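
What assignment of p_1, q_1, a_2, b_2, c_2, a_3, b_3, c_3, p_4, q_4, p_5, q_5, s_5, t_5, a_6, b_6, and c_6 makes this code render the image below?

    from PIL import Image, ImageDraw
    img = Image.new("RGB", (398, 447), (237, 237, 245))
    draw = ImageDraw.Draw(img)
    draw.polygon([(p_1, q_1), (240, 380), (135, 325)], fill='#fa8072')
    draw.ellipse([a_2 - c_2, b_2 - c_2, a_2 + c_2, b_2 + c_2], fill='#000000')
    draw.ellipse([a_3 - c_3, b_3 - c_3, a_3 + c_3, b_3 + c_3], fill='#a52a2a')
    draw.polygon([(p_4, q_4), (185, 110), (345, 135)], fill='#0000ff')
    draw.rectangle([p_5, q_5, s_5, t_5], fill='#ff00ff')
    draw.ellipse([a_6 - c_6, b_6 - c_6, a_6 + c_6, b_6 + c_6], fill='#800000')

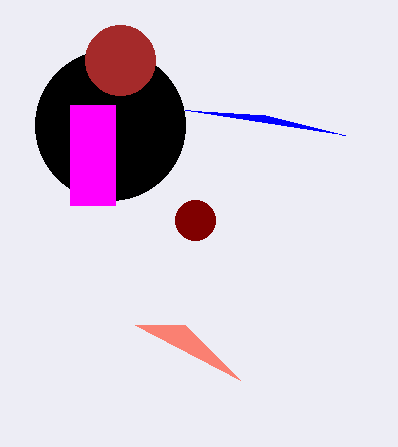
p_1 = 185, q_1 = 325, a_2 = 110, b_2 = 125, c_2 = 75, a_3 = 120, b_3 = 60, c_3 = 35, p_4 = 265, q_4 = 115, p_5 = 70, q_5 = 105, s_5 = 115, t_5 = 205, a_6 = 195, b_6 = 220, c_6 = 20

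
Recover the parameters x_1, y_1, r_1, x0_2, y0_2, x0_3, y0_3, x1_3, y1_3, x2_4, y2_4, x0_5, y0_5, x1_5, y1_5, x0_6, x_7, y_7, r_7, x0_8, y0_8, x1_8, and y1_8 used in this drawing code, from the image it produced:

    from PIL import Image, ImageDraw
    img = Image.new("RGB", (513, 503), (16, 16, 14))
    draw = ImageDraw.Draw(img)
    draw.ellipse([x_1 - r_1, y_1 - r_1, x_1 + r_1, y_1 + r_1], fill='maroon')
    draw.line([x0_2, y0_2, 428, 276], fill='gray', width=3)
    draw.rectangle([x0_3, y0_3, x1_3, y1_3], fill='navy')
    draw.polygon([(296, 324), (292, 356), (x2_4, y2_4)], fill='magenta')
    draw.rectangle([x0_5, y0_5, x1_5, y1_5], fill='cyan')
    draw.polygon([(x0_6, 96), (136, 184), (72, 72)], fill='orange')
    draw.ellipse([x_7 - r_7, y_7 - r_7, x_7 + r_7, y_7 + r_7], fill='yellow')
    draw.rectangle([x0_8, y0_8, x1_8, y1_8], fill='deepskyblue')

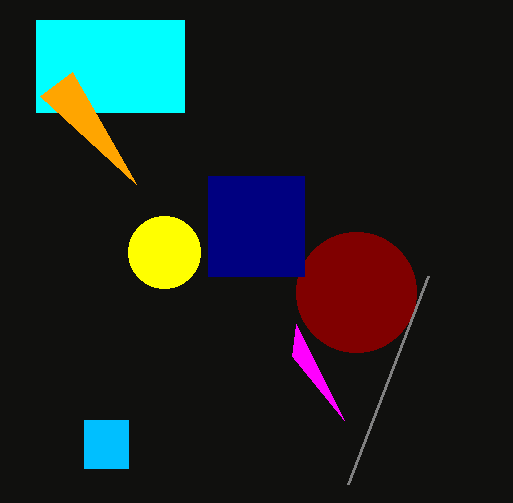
x_1 = 356, y_1 = 292, r_1 = 60, x0_2 = 348, y0_2 = 484, x0_3 = 208, y0_3 = 176, x1_3 = 304, y1_3 = 276, x2_4 = 344, y2_4 = 420, x0_5 = 36, y0_5 = 20, x1_5 = 184, y1_5 = 112, x0_6 = 40, x_7 = 164, y_7 = 252, r_7 = 36, x0_8 = 84, y0_8 = 420, x1_8 = 128, y1_8 = 468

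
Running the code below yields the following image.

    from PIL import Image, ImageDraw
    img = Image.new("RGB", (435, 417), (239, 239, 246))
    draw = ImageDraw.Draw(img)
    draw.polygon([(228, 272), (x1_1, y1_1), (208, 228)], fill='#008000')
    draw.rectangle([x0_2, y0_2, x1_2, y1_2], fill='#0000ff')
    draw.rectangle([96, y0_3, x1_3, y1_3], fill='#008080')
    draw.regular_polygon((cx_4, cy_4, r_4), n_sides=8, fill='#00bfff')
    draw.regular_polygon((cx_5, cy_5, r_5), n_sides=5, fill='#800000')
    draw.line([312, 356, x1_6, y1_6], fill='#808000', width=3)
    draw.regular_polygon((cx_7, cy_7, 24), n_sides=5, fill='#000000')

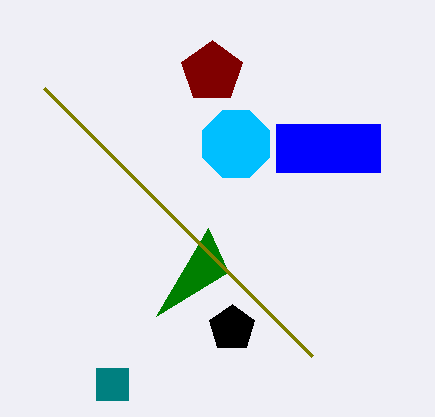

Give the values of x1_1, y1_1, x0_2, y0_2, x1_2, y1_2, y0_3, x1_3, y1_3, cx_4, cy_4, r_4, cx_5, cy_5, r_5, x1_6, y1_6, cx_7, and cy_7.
x1_1 = 156; y1_1 = 316; x0_2 = 276; y0_2 = 124; x1_2 = 380; y1_2 = 172; y0_3 = 368; x1_3 = 128; y1_3 = 400; cx_4 = 236; cy_4 = 144; r_4 = 36; cx_5 = 212; cy_5 = 72; r_5 = 32; x1_6 = 44; y1_6 = 88; cx_7 = 232; cy_7 = 328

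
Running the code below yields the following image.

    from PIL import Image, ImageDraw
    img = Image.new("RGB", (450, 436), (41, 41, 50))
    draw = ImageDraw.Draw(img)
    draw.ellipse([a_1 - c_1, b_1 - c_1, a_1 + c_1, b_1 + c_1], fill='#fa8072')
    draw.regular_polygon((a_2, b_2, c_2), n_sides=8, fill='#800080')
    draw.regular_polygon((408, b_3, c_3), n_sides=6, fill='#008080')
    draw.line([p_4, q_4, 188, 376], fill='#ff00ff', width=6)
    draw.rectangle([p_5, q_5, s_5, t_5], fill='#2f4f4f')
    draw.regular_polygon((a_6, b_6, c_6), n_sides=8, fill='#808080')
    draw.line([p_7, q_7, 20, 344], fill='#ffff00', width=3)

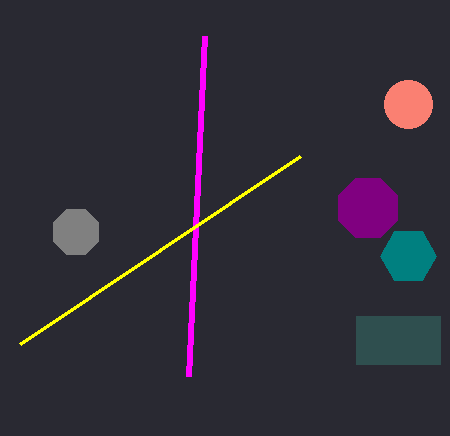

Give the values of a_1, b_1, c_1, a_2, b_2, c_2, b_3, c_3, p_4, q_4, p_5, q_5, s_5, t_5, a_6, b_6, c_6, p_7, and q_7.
a_1 = 408, b_1 = 104, c_1 = 24, a_2 = 368, b_2 = 208, c_2 = 32, b_3 = 256, c_3 = 28, p_4 = 204, q_4 = 36, p_5 = 356, q_5 = 316, s_5 = 440, t_5 = 364, a_6 = 76, b_6 = 232, c_6 = 24, p_7 = 300, q_7 = 156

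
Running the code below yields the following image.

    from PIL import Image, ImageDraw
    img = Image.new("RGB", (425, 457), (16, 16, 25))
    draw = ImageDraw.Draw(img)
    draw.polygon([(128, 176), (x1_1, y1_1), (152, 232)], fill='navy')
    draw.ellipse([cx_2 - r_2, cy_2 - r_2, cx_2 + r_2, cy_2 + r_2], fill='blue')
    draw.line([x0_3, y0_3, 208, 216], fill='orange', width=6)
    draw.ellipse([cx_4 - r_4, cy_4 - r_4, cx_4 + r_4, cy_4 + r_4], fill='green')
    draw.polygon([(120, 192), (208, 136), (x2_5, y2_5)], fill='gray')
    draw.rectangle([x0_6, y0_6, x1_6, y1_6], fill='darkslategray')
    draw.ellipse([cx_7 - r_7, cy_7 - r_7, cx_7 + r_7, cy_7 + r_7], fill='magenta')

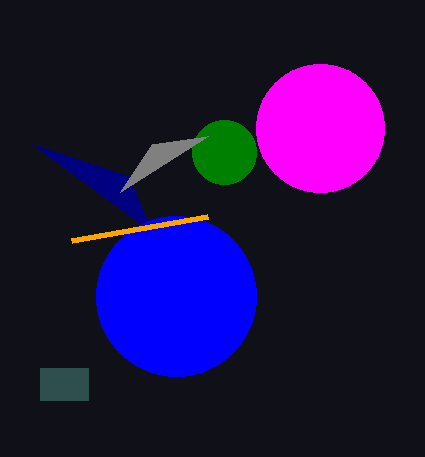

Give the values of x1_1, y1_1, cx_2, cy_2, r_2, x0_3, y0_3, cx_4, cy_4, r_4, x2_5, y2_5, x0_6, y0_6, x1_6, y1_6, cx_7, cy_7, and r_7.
x1_1 = 32, y1_1 = 144, cx_2 = 176, cy_2 = 296, r_2 = 80, x0_3 = 72, y0_3 = 240, cx_4 = 224, cy_4 = 152, r_4 = 32, x2_5 = 152, y2_5 = 144, x0_6 = 40, y0_6 = 368, x1_6 = 88, y1_6 = 400, cx_7 = 320, cy_7 = 128, r_7 = 64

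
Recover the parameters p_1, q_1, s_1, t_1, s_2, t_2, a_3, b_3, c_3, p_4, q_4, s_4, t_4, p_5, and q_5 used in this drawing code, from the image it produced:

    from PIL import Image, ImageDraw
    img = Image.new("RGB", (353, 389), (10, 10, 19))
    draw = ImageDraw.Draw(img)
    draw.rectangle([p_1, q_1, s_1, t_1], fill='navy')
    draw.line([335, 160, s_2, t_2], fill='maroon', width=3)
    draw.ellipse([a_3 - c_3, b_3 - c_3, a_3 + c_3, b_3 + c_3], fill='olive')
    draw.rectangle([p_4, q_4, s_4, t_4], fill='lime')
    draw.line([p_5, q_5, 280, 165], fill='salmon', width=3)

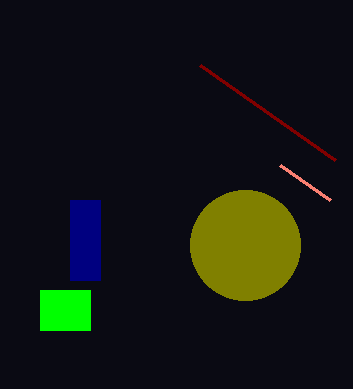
p_1 = 70, q_1 = 200, s_1 = 100, t_1 = 280, s_2 = 200, t_2 = 65, a_3 = 245, b_3 = 245, c_3 = 55, p_4 = 40, q_4 = 290, s_4 = 90, t_4 = 330, p_5 = 330, q_5 = 200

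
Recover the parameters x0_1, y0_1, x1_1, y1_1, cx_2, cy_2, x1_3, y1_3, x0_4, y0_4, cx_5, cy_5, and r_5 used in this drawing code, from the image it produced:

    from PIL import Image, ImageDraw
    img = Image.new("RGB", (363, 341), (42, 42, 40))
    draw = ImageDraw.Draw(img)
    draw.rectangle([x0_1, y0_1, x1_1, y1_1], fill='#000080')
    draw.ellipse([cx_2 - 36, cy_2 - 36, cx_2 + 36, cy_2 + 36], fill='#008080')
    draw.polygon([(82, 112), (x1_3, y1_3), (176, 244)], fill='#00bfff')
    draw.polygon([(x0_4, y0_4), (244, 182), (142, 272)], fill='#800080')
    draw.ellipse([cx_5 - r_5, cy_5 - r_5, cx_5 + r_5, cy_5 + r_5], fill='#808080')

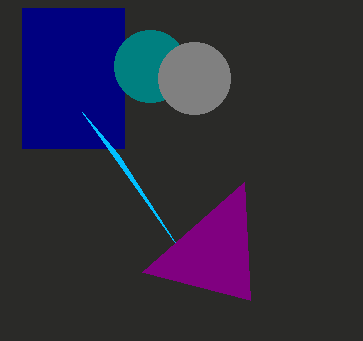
x0_1 = 22
y0_1 = 8
x1_1 = 124
y1_1 = 148
cx_2 = 150
cy_2 = 66
x1_3 = 118
y1_3 = 154
x0_4 = 250
y0_4 = 300
cx_5 = 194
cy_5 = 78
r_5 = 36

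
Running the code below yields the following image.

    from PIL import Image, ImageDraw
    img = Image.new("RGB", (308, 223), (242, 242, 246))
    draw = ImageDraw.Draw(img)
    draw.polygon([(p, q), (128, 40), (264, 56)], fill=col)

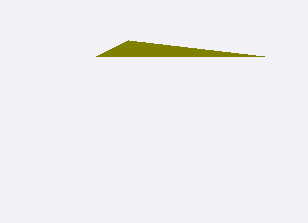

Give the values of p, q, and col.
p = 96, q = 56, col = 'olive'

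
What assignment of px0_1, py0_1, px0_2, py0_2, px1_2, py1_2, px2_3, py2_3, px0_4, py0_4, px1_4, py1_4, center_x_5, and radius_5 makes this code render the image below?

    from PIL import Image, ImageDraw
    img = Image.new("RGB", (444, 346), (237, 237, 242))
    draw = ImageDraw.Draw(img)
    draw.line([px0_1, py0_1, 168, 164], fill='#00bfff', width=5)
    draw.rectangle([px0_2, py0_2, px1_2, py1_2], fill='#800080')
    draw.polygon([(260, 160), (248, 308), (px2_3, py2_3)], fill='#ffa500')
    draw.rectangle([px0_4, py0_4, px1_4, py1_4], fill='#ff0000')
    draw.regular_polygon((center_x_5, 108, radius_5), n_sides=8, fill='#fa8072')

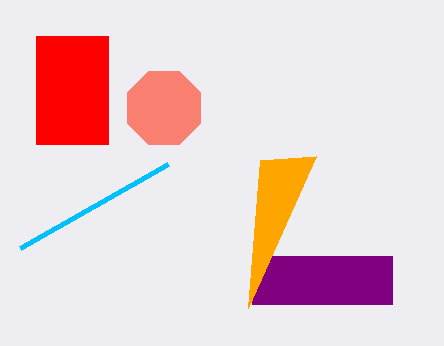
px0_1 = 20
py0_1 = 248
px0_2 = 252
py0_2 = 256
px1_2 = 392
py1_2 = 304
px2_3 = 316
py2_3 = 156
px0_4 = 36
py0_4 = 36
px1_4 = 108
py1_4 = 144
center_x_5 = 164
radius_5 = 40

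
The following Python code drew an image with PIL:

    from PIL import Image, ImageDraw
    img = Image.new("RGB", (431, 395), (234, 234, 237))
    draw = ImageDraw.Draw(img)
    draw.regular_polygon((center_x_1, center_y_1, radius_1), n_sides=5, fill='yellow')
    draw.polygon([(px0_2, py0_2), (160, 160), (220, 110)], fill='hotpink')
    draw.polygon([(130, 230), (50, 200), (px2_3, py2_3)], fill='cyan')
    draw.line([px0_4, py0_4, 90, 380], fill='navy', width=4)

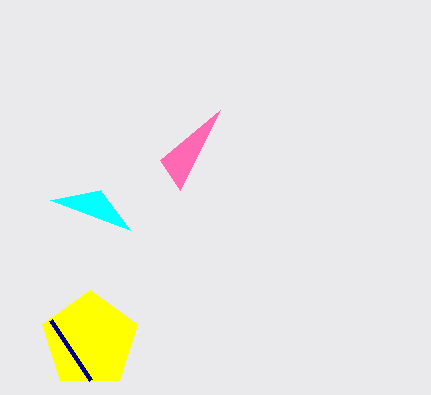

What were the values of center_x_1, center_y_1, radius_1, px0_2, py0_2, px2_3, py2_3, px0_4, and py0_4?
center_x_1 = 90
center_y_1 = 340
radius_1 = 50
px0_2 = 180
py0_2 = 190
px2_3 = 100
py2_3 = 190
px0_4 = 50
py0_4 = 320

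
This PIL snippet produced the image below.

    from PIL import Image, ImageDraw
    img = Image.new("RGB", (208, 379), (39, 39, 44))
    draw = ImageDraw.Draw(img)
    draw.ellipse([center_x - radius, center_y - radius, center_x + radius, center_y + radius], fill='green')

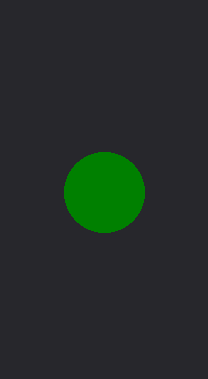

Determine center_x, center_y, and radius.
center_x = 104
center_y = 192
radius = 40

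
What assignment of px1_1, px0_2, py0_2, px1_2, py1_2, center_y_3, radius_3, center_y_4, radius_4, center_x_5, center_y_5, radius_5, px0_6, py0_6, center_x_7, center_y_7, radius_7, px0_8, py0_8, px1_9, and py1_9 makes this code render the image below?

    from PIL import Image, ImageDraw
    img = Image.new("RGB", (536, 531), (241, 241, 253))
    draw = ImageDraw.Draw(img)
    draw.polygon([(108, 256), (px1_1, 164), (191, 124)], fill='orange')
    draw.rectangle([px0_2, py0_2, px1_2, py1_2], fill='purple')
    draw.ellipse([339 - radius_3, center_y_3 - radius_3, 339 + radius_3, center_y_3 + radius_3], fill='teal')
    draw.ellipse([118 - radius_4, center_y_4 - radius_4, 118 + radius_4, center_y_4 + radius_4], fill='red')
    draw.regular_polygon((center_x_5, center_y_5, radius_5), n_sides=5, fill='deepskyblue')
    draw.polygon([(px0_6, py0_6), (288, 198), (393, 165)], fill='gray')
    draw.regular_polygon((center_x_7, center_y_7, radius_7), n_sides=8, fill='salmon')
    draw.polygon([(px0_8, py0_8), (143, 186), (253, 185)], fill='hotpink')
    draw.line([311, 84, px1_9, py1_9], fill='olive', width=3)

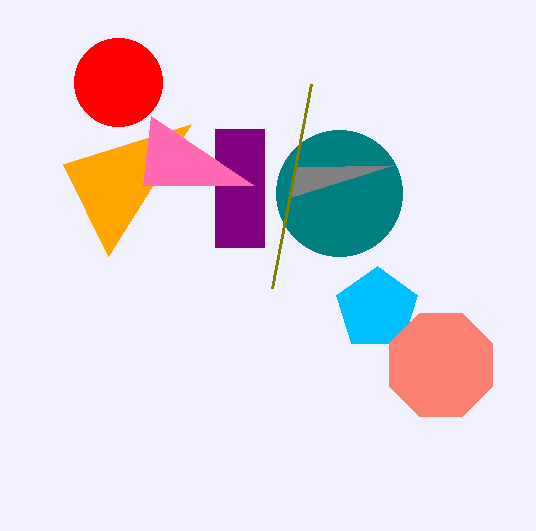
px1_1 = 63, px0_2 = 215, py0_2 = 129, px1_2 = 264, py1_2 = 247, center_y_3 = 193, radius_3 = 63, center_y_4 = 82, radius_4 = 44, center_x_5 = 377, center_y_5 = 309, radius_5 = 43, px0_6 = 296, py0_6 = 167, center_x_7 = 441, center_y_7 = 365, radius_7 = 56, px0_8 = 151, py0_8 = 116, px1_9 = 272, py1_9 = 288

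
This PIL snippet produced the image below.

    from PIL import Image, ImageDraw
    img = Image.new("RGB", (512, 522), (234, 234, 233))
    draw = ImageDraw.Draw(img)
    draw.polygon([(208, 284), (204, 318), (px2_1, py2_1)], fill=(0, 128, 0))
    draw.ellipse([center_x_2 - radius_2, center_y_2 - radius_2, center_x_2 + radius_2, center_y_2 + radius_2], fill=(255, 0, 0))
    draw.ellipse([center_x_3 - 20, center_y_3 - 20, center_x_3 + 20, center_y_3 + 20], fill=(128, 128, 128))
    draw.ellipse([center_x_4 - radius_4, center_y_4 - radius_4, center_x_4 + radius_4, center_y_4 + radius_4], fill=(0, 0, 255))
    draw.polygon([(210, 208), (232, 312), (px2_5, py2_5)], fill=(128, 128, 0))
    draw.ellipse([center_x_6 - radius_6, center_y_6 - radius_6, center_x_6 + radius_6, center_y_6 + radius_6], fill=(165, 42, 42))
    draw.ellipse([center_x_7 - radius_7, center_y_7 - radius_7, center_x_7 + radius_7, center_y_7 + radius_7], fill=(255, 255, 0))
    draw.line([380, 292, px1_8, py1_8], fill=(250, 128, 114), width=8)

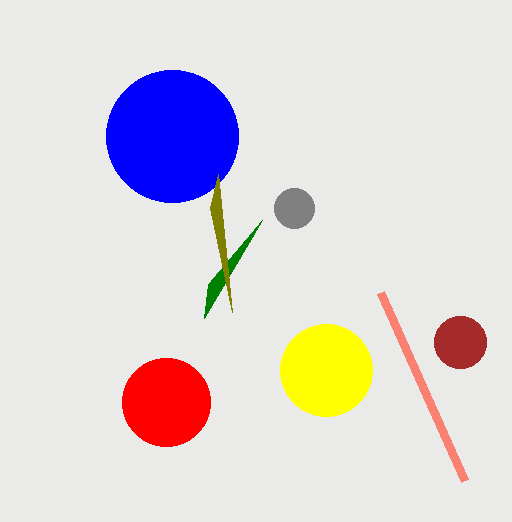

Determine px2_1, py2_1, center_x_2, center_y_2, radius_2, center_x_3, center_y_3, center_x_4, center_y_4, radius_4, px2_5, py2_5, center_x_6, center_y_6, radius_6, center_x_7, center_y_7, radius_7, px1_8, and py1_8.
px2_1 = 262
py2_1 = 220
center_x_2 = 166
center_y_2 = 402
radius_2 = 44
center_x_3 = 294
center_y_3 = 208
center_x_4 = 172
center_y_4 = 136
radius_4 = 66
px2_5 = 218
py2_5 = 174
center_x_6 = 460
center_y_6 = 342
radius_6 = 26
center_x_7 = 326
center_y_7 = 370
radius_7 = 46
px1_8 = 464
py1_8 = 480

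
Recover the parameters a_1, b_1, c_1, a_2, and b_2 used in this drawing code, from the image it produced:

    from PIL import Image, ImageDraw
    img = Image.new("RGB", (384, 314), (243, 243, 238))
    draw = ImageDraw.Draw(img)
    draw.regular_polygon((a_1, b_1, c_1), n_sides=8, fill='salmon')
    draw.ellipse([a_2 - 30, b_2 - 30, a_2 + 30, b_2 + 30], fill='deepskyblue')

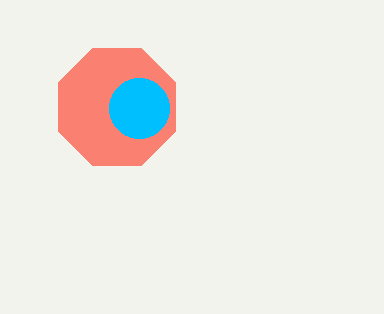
a_1 = 117, b_1 = 107, c_1 = 63, a_2 = 139, b_2 = 108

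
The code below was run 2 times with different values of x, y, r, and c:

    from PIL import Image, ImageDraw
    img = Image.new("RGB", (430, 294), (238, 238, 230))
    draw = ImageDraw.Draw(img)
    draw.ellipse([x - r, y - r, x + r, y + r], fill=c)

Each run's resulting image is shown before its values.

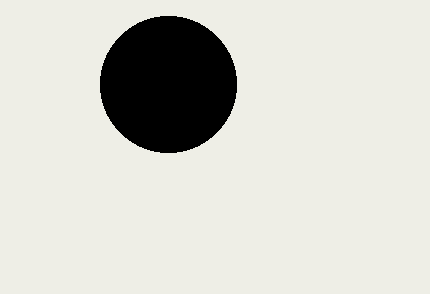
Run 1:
x = 168
y = 84
r = 68
c = 'black'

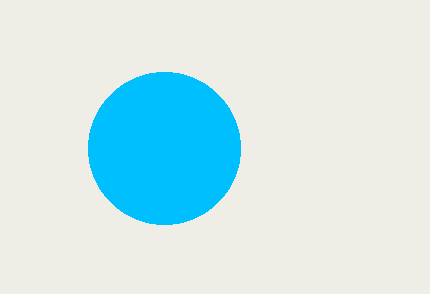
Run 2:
x = 164, y = 148, r = 76, c = 'deepskyblue'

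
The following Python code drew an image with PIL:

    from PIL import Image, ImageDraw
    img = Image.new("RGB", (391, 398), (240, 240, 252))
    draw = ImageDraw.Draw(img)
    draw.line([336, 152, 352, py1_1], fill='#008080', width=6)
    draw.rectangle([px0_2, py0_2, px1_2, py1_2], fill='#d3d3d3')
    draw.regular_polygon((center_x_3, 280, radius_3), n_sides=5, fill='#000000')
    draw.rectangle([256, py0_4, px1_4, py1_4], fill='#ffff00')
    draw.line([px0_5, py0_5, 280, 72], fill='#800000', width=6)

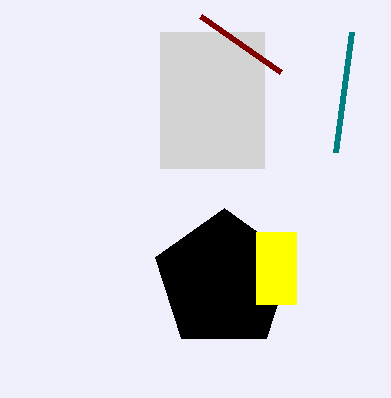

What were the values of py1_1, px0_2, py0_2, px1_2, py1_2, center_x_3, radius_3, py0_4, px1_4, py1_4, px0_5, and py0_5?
py1_1 = 32, px0_2 = 160, py0_2 = 32, px1_2 = 264, py1_2 = 168, center_x_3 = 224, radius_3 = 72, py0_4 = 232, px1_4 = 296, py1_4 = 304, px0_5 = 200, py0_5 = 16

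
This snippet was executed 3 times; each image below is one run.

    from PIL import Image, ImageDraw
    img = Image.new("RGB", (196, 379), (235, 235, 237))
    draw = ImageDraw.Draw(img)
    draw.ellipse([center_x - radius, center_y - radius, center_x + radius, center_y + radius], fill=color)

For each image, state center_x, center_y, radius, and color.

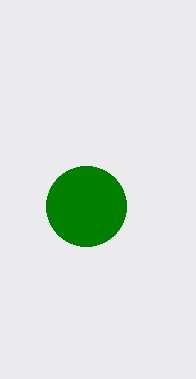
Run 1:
center_x = 86; center_y = 206; radius = 40; color = 'green'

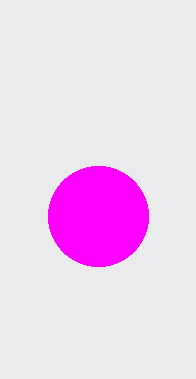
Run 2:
center_x = 98; center_y = 216; radius = 50; color = 'magenta'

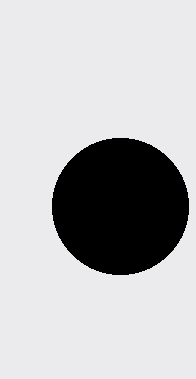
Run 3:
center_x = 120, center_y = 206, radius = 68, color = 'black'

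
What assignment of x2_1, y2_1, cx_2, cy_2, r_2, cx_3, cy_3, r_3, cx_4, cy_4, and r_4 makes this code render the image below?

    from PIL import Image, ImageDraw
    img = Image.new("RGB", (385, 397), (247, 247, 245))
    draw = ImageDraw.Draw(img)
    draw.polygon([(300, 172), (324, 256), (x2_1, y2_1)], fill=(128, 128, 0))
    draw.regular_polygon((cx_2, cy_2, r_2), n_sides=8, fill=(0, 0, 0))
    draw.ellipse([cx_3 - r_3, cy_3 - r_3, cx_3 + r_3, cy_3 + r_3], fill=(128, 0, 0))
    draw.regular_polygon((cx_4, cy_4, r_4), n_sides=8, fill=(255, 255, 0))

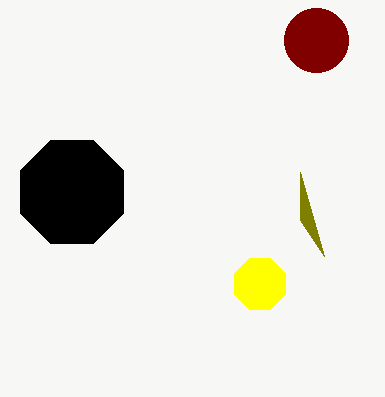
x2_1 = 300; y2_1 = 220; cx_2 = 72; cy_2 = 192; r_2 = 56; cx_3 = 316; cy_3 = 40; r_3 = 32; cx_4 = 260; cy_4 = 284; r_4 = 28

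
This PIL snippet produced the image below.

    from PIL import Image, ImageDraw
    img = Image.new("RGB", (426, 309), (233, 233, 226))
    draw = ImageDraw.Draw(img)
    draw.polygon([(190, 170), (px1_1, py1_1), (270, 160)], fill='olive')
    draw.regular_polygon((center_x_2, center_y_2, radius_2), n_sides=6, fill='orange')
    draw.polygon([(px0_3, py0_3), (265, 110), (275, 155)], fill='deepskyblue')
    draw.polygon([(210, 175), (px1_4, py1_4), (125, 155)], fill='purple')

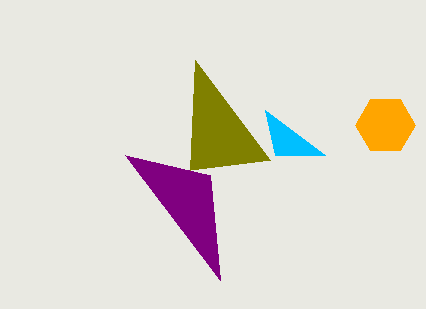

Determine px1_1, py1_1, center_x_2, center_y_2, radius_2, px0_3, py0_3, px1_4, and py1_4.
px1_1 = 195; py1_1 = 60; center_x_2 = 385; center_y_2 = 125; radius_2 = 30; px0_3 = 325; py0_3 = 155; px1_4 = 220; py1_4 = 280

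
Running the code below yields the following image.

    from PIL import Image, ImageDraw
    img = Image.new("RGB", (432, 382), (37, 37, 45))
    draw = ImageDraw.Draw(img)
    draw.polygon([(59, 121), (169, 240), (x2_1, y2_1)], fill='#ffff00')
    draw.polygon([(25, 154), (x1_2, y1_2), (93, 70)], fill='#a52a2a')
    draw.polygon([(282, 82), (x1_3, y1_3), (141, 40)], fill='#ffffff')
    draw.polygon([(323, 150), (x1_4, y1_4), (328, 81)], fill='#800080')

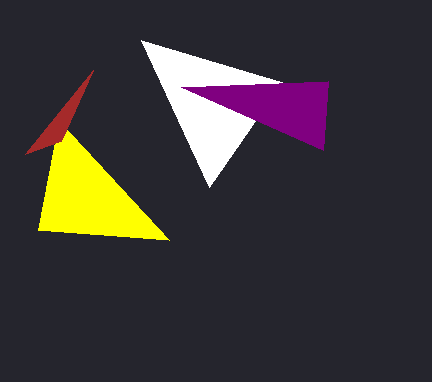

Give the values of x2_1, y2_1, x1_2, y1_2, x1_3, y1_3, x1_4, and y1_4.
x2_1 = 38, y2_1 = 230, x1_2 = 61, y1_2 = 141, x1_3 = 209, y1_3 = 187, x1_4 = 181, y1_4 = 87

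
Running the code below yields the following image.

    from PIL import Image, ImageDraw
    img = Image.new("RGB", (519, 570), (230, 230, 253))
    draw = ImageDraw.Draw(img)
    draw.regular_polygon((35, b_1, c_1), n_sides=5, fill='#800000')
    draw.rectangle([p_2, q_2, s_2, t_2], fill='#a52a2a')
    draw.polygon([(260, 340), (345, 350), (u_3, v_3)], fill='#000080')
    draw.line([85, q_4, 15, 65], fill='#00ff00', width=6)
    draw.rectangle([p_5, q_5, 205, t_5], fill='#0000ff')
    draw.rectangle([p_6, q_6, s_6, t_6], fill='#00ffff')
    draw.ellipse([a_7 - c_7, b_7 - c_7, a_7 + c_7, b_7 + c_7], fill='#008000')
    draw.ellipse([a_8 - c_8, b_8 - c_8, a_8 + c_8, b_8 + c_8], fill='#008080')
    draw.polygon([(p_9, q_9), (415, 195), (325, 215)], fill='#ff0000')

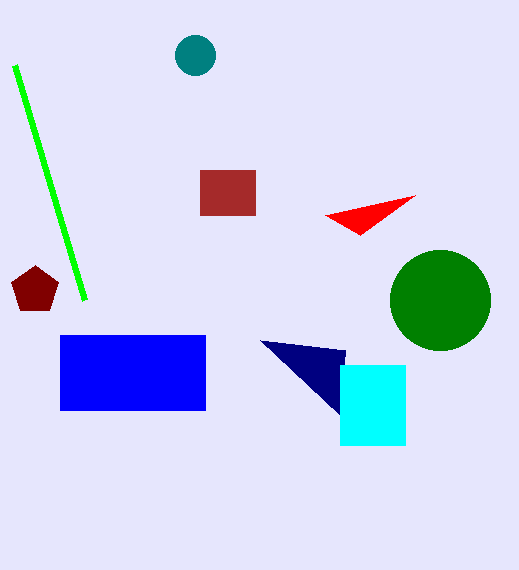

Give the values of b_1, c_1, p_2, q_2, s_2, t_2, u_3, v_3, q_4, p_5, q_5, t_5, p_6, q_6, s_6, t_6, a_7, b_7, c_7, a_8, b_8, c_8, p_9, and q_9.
b_1 = 290; c_1 = 25; p_2 = 200; q_2 = 170; s_2 = 255; t_2 = 215; u_3 = 340; v_3 = 415; q_4 = 300; p_5 = 60; q_5 = 335; t_5 = 410; p_6 = 340; q_6 = 365; s_6 = 405; t_6 = 445; a_7 = 440; b_7 = 300; c_7 = 50; a_8 = 195; b_8 = 55; c_8 = 20; p_9 = 360; q_9 = 235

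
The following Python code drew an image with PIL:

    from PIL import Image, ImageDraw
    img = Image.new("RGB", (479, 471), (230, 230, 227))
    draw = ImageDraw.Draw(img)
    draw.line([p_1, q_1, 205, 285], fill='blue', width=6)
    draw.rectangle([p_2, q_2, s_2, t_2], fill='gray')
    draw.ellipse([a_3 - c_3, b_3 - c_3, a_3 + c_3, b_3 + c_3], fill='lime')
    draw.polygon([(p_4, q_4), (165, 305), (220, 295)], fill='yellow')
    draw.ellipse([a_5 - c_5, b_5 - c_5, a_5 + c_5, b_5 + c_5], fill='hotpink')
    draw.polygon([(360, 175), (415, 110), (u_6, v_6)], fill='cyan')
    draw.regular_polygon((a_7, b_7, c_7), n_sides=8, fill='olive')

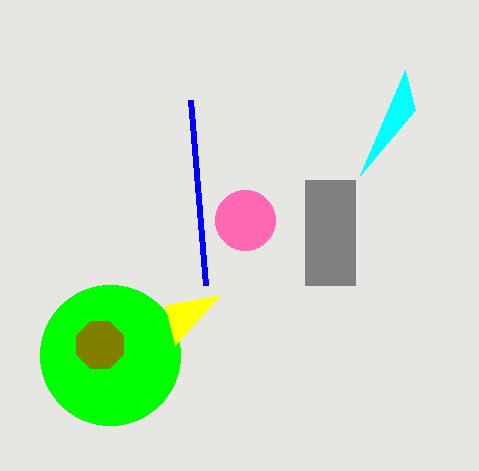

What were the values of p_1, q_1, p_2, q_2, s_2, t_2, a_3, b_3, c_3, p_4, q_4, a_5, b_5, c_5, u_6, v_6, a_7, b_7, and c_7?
p_1 = 190
q_1 = 100
p_2 = 305
q_2 = 180
s_2 = 355
t_2 = 285
a_3 = 110
b_3 = 355
c_3 = 70
p_4 = 175
q_4 = 345
a_5 = 245
b_5 = 220
c_5 = 30
u_6 = 405
v_6 = 70
a_7 = 100
b_7 = 345
c_7 = 25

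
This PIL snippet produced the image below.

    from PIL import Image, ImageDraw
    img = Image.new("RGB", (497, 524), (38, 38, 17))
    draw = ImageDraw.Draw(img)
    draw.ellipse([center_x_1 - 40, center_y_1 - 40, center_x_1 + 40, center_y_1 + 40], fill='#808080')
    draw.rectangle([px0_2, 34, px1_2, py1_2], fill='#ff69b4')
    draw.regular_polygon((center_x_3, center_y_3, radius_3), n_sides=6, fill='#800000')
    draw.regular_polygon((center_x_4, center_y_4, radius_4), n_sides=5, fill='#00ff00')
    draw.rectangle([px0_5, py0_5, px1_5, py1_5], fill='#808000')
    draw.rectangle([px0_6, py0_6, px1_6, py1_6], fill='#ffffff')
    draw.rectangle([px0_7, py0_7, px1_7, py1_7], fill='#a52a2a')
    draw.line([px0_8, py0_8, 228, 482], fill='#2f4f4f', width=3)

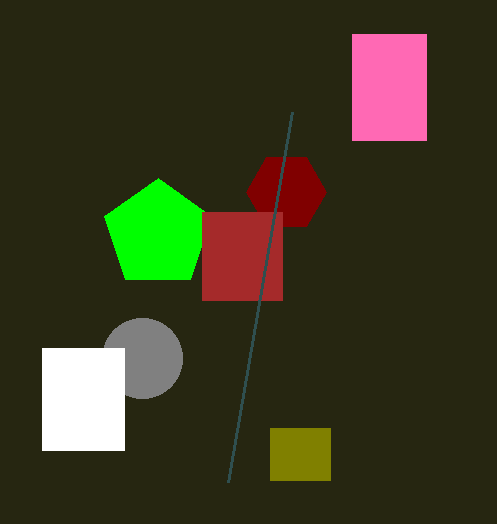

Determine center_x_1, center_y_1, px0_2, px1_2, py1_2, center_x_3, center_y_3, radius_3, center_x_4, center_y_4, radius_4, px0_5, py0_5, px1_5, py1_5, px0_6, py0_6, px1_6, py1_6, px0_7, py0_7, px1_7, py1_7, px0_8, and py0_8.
center_x_1 = 142, center_y_1 = 358, px0_2 = 352, px1_2 = 426, py1_2 = 140, center_x_3 = 286, center_y_3 = 192, radius_3 = 40, center_x_4 = 158, center_y_4 = 234, radius_4 = 56, px0_5 = 270, py0_5 = 428, px1_5 = 330, py1_5 = 480, px0_6 = 42, py0_6 = 348, px1_6 = 124, py1_6 = 450, px0_7 = 202, py0_7 = 212, px1_7 = 282, py1_7 = 300, px0_8 = 292, py0_8 = 112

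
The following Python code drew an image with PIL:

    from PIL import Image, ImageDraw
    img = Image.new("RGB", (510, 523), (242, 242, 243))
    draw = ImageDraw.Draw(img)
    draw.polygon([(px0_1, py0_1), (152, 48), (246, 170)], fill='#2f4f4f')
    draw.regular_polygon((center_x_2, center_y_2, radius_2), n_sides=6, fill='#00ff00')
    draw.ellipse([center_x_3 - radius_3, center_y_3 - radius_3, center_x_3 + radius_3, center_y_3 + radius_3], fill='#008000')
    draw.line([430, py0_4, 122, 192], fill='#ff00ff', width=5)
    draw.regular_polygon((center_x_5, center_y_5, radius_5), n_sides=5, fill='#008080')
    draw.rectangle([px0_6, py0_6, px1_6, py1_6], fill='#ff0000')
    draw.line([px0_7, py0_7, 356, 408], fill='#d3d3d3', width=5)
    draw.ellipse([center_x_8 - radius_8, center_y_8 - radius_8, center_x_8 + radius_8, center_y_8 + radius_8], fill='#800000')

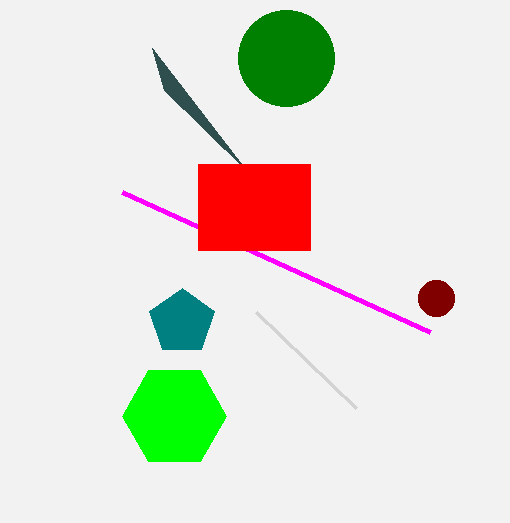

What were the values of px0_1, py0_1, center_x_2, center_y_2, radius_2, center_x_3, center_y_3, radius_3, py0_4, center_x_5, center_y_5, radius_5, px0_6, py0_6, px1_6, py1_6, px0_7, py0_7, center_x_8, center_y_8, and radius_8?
px0_1 = 164
py0_1 = 90
center_x_2 = 174
center_y_2 = 416
radius_2 = 52
center_x_3 = 286
center_y_3 = 58
radius_3 = 48
py0_4 = 332
center_x_5 = 182
center_y_5 = 322
radius_5 = 34
px0_6 = 198
py0_6 = 164
px1_6 = 310
py1_6 = 250
px0_7 = 256
py0_7 = 312
center_x_8 = 436
center_y_8 = 298
radius_8 = 18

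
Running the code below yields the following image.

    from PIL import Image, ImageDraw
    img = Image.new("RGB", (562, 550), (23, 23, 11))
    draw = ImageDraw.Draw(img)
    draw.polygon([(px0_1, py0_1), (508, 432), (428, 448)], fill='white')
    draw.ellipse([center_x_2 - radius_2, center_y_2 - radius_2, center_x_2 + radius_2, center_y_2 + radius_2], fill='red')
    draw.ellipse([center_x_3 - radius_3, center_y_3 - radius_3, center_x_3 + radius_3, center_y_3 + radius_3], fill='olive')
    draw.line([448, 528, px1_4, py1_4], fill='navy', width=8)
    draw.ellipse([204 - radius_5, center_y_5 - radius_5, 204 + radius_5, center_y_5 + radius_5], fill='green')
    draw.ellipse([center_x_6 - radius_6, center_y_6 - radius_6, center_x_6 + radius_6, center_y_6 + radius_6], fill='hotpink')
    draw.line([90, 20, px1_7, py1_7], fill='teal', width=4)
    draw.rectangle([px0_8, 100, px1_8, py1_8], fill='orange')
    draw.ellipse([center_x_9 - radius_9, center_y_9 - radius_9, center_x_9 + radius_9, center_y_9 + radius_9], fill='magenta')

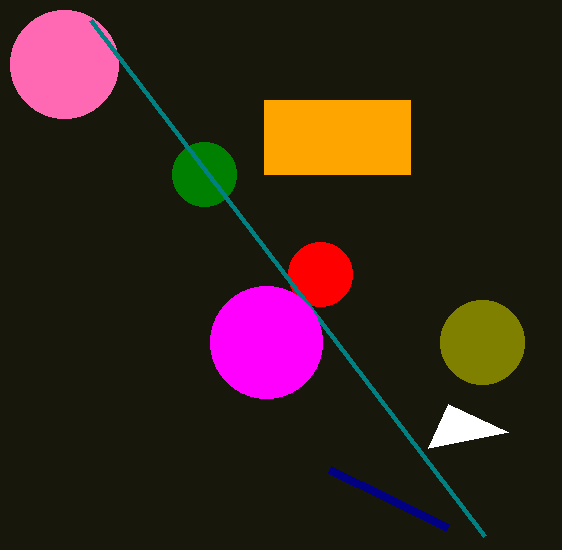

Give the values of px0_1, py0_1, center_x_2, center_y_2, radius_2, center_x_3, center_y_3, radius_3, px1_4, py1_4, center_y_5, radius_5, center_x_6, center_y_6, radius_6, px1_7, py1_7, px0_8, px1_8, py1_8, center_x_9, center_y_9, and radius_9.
px0_1 = 448; py0_1 = 404; center_x_2 = 320; center_y_2 = 274; radius_2 = 32; center_x_3 = 482; center_y_3 = 342; radius_3 = 42; px1_4 = 330; py1_4 = 470; center_y_5 = 174; radius_5 = 32; center_x_6 = 64; center_y_6 = 64; radius_6 = 54; px1_7 = 484; py1_7 = 536; px0_8 = 264; px1_8 = 410; py1_8 = 174; center_x_9 = 266; center_y_9 = 342; radius_9 = 56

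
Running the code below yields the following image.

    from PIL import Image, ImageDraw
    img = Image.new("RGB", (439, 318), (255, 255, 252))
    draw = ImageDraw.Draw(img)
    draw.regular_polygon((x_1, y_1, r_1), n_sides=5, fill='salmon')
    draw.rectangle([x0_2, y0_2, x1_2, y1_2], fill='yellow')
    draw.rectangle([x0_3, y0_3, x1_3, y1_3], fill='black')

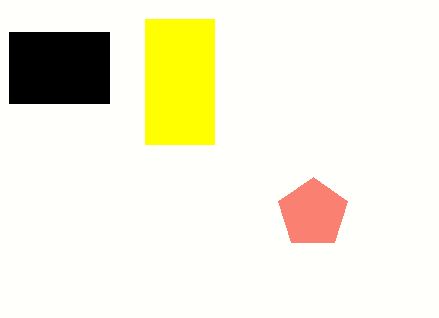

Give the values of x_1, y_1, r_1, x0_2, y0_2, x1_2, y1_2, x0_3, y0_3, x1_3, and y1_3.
x_1 = 313; y_1 = 213; r_1 = 36; x0_2 = 145; y0_2 = 19; x1_2 = 214; y1_2 = 144; x0_3 = 9; y0_3 = 32; x1_3 = 109; y1_3 = 103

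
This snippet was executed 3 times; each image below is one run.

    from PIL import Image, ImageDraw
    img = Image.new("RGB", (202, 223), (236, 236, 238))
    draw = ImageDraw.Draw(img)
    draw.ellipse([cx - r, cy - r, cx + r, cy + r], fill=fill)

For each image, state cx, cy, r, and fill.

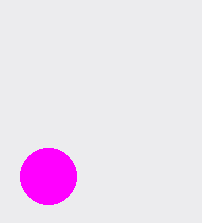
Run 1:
cx = 48
cy = 176
r = 28
fill = 'magenta'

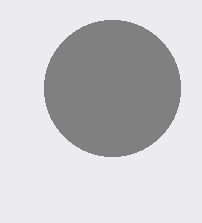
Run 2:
cx = 112
cy = 88
r = 68
fill = 'gray'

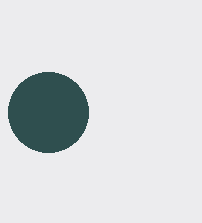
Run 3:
cx = 48
cy = 112
r = 40
fill = 'darkslategray'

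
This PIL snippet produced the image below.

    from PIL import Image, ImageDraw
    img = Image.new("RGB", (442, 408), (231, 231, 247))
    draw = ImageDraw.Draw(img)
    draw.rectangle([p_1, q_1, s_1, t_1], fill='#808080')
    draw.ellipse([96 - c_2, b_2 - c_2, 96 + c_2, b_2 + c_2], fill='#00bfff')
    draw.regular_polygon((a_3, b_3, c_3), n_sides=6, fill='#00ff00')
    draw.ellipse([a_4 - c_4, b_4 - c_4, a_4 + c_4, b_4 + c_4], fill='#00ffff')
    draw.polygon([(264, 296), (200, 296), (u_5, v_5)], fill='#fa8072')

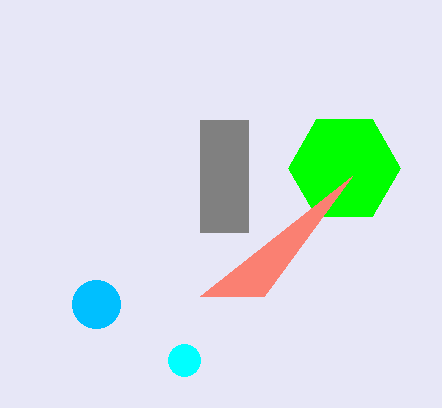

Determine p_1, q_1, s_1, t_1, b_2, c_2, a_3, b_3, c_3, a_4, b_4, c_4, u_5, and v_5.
p_1 = 200, q_1 = 120, s_1 = 248, t_1 = 232, b_2 = 304, c_2 = 24, a_3 = 344, b_3 = 168, c_3 = 56, a_4 = 184, b_4 = 360, c_4 = 16, u_5 = 352, v_5 = 176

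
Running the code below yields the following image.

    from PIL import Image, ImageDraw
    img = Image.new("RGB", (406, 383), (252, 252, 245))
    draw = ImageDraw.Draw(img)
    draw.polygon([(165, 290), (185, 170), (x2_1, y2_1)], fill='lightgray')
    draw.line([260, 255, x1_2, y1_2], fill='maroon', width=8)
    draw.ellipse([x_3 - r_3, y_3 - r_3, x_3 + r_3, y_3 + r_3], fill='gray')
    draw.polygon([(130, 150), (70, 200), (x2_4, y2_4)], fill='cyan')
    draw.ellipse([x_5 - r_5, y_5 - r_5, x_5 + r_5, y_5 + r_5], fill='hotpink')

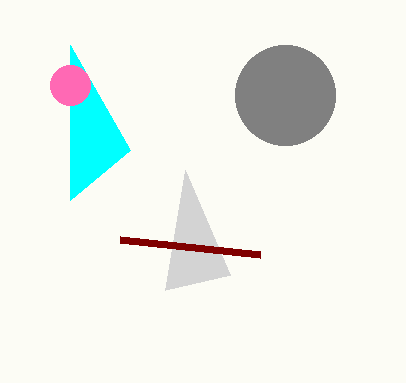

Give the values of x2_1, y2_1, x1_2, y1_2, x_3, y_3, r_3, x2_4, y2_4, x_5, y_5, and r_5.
x2_1 = 230; y2_1 = 275; x1_2 = 120; y1_2 = 240; x_3 = 285; y_3 = 95; r_3 = 50; x2_4 = 70; y2_4 = 45; x_5 = 70; y_5 = 85; r_5 = 20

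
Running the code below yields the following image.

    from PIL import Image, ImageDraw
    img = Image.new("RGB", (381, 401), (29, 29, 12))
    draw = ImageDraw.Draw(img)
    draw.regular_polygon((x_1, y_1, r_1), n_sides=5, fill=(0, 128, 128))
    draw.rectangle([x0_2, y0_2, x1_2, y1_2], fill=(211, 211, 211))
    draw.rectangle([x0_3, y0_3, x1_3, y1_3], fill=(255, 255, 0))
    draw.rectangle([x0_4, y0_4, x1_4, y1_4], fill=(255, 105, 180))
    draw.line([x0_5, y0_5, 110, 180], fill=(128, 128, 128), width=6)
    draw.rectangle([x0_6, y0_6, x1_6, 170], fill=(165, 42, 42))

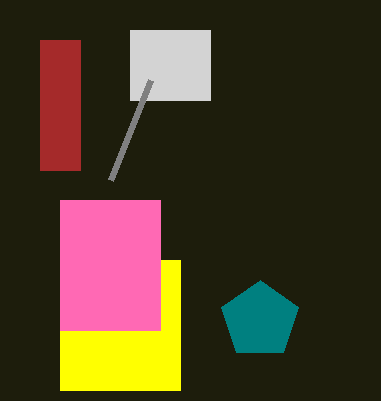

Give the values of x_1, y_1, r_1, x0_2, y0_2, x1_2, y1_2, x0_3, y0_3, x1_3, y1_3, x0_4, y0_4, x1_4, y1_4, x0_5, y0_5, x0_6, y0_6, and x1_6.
x_1 = 260
y_1 = 320
r_1 = 40
x0_2 = 130
y0_2 = 30
x1_2 = 210
y1_2 = 100
x0_3 = 60
y0_3 = 260
x1_3 = 180
y1_3 = 390
x0_4 = 60
y0_4 = 200
x1_4 = 160
y1_4 = 330
x0_5 = 150
y0_5 = 80
x0_6 = 40
y0_6 = 40
x1_6 = 80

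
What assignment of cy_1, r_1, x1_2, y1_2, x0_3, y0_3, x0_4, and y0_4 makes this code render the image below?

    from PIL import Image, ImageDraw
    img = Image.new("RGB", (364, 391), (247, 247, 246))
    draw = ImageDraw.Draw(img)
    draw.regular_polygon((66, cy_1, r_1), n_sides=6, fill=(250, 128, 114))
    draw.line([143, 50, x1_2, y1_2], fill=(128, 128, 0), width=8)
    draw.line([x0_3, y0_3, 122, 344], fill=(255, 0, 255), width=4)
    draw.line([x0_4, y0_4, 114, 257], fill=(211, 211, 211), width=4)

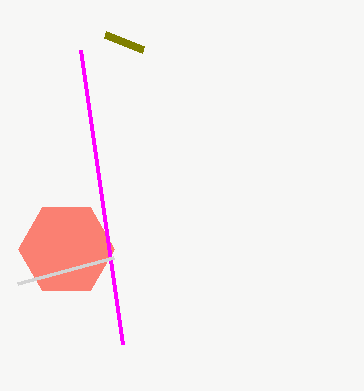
cy_1 = 249
r_1 = 48
x1_2 = 105
y1_2 = 35
x0_3 = 80
y0_3 = 50
x0_4 = 18
y0_4 = 283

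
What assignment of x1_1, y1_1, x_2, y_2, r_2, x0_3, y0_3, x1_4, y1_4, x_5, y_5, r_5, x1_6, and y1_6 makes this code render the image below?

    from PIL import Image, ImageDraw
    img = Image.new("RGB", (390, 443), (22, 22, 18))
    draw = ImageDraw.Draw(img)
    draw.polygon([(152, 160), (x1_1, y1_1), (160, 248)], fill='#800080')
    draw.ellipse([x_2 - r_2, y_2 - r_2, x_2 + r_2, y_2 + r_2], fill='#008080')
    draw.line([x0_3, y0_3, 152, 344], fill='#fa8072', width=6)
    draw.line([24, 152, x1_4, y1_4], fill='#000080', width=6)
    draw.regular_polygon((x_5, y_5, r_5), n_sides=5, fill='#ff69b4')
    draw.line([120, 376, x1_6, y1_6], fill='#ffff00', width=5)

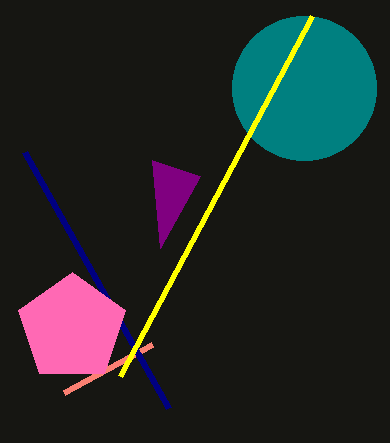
x1_1 = 200, y1_1 = 176, x_2 = 304, y_2 = 88, r_2 = 72, x0_3 = 64, y0_3 = 392, x1_4 = 168, y1_4 = 408, x_5 = 72, y_5 = 328, r_5 = 56, x1_6 = 312, y1_6 = 16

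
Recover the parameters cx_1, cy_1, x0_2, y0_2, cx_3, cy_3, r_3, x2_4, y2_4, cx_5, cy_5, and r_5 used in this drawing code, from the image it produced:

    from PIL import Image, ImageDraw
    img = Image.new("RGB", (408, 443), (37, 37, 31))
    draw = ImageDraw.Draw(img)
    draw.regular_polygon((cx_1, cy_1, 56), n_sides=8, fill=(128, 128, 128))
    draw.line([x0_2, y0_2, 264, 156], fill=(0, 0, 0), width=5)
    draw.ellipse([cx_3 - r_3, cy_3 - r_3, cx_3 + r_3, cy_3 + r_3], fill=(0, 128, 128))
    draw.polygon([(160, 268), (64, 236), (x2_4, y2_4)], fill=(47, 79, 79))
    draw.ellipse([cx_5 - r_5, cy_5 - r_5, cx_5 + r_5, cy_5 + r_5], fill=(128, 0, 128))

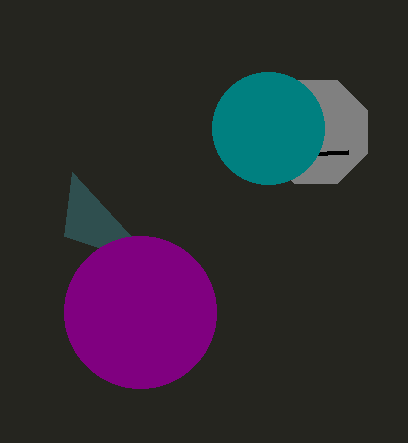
cx_1 = 316; cy_1 = 132; x0_2 = 348; y0_2 = 152; cx_3 = 268; cy_3 = 128; r_3 = 56; x2_4 = 72; y2_4 = 172; cx_5 = 140; cy_5 = 312; r_5 = 76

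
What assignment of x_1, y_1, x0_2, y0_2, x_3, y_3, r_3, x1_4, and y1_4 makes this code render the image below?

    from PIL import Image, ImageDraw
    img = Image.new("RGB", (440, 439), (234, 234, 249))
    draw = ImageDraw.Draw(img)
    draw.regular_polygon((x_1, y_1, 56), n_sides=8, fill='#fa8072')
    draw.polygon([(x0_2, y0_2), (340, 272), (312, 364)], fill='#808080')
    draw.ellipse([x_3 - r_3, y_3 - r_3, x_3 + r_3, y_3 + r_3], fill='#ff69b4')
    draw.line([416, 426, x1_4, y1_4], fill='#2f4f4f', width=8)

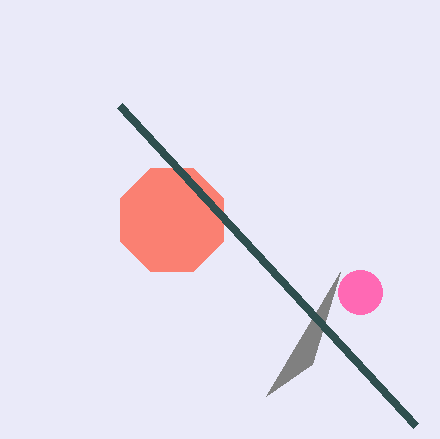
x_1 = 172, y_1 = 220, x0_2 = 266, y0_2 = 396, x_3 = 360, y_3 = 292, r_3 = 22, x1_4 = 120, y1_4 = 106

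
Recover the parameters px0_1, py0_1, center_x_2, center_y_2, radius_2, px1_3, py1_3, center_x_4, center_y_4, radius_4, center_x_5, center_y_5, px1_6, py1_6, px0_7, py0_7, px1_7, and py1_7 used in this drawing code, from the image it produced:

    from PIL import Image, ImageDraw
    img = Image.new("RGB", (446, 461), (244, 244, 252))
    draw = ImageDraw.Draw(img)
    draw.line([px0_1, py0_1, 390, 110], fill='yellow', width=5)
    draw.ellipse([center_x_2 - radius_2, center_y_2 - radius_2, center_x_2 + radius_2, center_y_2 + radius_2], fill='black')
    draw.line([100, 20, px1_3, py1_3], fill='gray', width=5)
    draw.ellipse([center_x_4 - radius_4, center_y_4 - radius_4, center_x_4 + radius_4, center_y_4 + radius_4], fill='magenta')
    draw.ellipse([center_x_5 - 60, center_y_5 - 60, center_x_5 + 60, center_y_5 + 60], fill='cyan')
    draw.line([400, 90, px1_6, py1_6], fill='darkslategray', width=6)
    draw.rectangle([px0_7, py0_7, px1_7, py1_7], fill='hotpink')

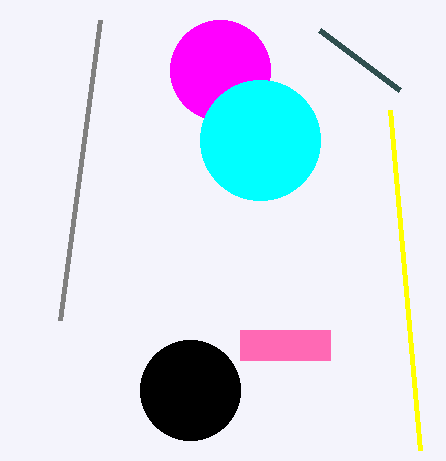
px0_1 = 420
py0_1 = 450
center_x_2 = 190
center_y_2 = 390
radius_2 = 50
px1_3 = 60
py1_3 = 320
center_x_4 = 220
center_y_4 = 70
radius_4 = 50
center_x_5 = 260
center_y_5 = 140
px1_6 = 320
py1_6 = 30
px0_7 = 240
py0_7 = 330
px1_7 = 330
py1_7 = 360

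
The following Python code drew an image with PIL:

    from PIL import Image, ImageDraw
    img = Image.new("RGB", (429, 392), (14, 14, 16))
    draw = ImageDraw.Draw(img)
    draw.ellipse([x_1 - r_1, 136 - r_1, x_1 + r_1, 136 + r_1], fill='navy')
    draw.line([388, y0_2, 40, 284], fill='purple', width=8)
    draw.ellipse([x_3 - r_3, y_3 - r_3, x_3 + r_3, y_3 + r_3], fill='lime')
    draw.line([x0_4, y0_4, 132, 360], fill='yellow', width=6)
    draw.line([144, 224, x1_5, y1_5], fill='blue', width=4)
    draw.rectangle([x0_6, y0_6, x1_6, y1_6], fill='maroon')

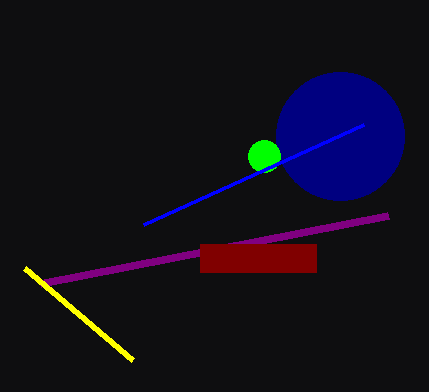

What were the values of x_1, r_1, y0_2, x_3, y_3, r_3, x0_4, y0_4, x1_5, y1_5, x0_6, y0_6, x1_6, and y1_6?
x_1 = 340, r_1 = 64, y0_2 = 216, x_3 = 264, y_3 = 156, r_3 = 16, x0_4 = 24, y0_4 = 268, x1_5 = 364, y1_5 = 124, x0_6 = 200, y0_6 = 244, x1_6 = 316, y1_6 = 272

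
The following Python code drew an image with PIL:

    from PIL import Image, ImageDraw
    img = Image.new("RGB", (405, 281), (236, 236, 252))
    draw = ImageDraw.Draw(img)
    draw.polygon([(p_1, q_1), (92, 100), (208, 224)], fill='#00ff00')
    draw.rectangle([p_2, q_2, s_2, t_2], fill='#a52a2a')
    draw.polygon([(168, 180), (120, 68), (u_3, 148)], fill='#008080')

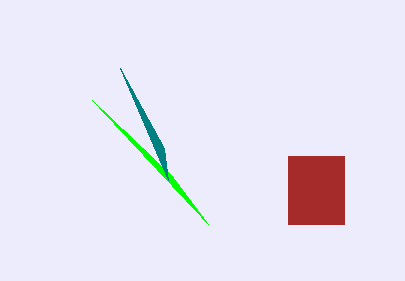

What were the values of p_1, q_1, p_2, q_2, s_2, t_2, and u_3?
p_1 = 172, q_1 = 176, p_2 = 288, q_2 = 156, s_2 = 344, t_2 = 224, u_3 = 164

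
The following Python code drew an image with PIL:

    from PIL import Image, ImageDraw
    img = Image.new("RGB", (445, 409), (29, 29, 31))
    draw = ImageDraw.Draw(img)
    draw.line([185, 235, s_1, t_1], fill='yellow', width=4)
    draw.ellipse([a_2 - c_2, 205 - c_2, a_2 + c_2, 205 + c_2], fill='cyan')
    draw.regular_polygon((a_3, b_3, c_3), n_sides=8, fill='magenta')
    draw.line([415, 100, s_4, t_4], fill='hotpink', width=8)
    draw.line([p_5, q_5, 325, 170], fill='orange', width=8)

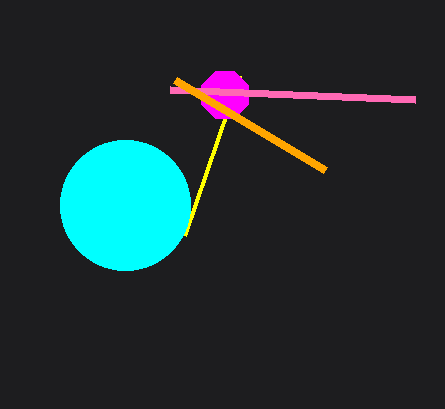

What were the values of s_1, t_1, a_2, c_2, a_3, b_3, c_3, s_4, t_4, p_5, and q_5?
s_1 = 240, t_1 = 75, a_2 = 125, c_2 = 65, a_3 = 225, b_3 = 95, c_3 = 25, s_4 = 170, t_4 = 90, p_5 = 175, q_5 = 80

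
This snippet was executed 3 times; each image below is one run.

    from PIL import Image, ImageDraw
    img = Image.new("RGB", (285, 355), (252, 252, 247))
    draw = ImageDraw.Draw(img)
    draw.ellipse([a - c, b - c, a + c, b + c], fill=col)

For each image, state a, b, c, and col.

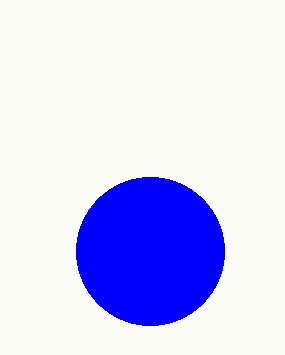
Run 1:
a = 150
b = 251
c = 74
col = 'blue'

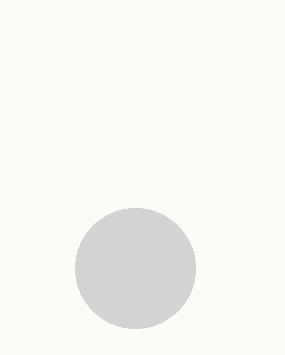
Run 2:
a = 135
b = 268
c = 60
col = 'lightgray'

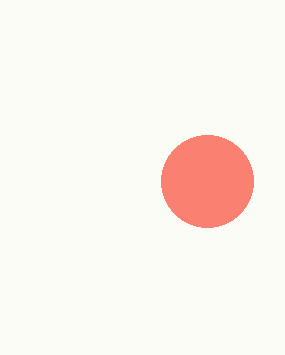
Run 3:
a = 207, b = 181, c = 46, col = 'salmon'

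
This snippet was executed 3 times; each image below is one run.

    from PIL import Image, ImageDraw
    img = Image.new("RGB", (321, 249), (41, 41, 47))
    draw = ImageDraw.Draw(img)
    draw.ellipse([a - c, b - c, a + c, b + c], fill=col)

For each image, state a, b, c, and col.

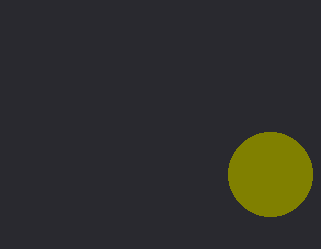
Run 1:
a = 270; b = 174; c = 42; col = 'olive'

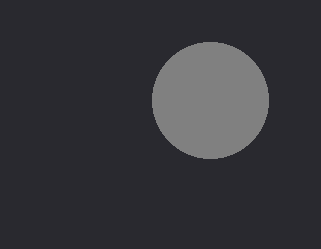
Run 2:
a = 210; b = 100; c = 58; col = 'gray'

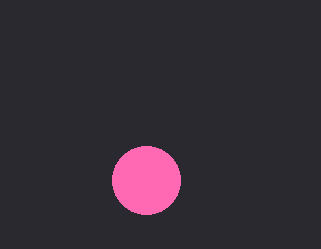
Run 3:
a = 146
b = 180
c = 34
col = 'hotpink'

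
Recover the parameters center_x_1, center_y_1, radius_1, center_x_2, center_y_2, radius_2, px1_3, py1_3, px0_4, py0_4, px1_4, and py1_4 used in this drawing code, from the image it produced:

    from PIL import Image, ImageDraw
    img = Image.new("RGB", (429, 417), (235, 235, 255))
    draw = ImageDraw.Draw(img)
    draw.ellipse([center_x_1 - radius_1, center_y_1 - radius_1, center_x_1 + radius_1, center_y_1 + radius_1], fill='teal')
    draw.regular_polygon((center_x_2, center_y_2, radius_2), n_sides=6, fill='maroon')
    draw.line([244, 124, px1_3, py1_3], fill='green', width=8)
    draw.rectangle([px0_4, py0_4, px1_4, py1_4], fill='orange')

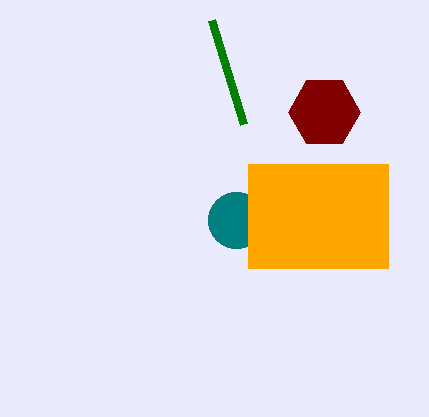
center_x_1 = 236; center_y_1 = 220; radius_1 = 28; center_x_2 = 324; center_y_2 = 112; radius_2 = 36; px1_3 = 212; py1_3 = 20; px0_4 = 248; py0_4 = 164; px1_4 = 388; py1_4 = 268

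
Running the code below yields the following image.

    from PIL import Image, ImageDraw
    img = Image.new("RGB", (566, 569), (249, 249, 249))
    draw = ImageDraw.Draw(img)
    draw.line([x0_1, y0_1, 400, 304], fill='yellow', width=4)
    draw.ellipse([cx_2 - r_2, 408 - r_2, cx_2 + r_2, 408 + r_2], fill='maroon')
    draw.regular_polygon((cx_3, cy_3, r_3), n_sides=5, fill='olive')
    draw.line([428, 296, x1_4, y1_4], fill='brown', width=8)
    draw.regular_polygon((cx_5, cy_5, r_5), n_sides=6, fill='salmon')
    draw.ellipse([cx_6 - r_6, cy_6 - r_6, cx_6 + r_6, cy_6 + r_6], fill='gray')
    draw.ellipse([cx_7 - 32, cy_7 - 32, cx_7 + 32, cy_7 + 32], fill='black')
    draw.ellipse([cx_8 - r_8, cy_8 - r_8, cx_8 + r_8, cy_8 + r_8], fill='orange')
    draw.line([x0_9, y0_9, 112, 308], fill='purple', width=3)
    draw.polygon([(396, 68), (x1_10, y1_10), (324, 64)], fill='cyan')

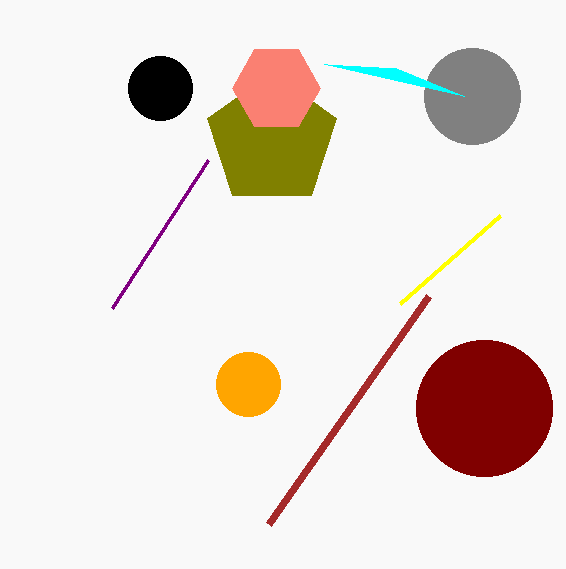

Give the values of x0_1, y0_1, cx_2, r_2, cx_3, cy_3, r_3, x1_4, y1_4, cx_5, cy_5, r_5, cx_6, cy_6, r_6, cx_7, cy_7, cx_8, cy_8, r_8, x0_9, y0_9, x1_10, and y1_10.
x0_1 = 500; y0_1 = 216; cx_2 = 484; r_2 = 68; cx_3 = 272; cy_3 = 140; r_3 = 68; x1_4 = 268; y1_4 = 524; cx_5 = 276; cy_5 = 88; r_5 = 44; cx_6 = 472; cy_6 = 96; r_6 = 48; cx_7 = 160; cy_7 = 88; cx_8 = 248; cy_8 = 384; r_8 = 32; x0_9 = 208; y0_9 = 160; x1_10 = 464; y1_10 = 96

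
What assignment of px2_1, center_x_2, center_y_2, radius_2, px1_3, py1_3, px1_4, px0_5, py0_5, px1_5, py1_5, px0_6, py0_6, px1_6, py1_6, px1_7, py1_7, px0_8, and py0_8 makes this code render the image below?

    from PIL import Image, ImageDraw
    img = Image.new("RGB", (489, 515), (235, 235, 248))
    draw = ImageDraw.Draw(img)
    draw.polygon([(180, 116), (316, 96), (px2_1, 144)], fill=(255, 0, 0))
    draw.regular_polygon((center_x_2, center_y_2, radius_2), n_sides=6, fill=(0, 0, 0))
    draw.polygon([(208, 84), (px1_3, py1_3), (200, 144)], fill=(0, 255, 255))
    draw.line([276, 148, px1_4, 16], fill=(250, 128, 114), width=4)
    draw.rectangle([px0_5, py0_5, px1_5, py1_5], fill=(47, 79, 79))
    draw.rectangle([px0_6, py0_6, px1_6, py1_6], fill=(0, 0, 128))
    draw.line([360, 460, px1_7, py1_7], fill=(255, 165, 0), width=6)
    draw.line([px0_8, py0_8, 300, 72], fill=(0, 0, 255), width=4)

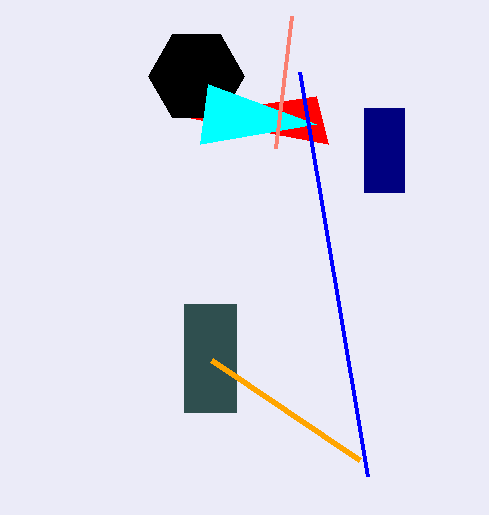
px2_1 = 328
center_x_2 = 196
center_y_2 = 76
radius_2 = 48
px1_3 = 316
py1_3 = 124
px1_4 = 292
px0_5 = 184
py0_5 = 304
px1_5 = 236
py1_5 = 412
px0_6 = 364
py0_6 = 108
px1_6 = 404
py1_6 = 192
px1_7 = 212
py1_7 = 360
px0_8 = 368
py0_8 = 476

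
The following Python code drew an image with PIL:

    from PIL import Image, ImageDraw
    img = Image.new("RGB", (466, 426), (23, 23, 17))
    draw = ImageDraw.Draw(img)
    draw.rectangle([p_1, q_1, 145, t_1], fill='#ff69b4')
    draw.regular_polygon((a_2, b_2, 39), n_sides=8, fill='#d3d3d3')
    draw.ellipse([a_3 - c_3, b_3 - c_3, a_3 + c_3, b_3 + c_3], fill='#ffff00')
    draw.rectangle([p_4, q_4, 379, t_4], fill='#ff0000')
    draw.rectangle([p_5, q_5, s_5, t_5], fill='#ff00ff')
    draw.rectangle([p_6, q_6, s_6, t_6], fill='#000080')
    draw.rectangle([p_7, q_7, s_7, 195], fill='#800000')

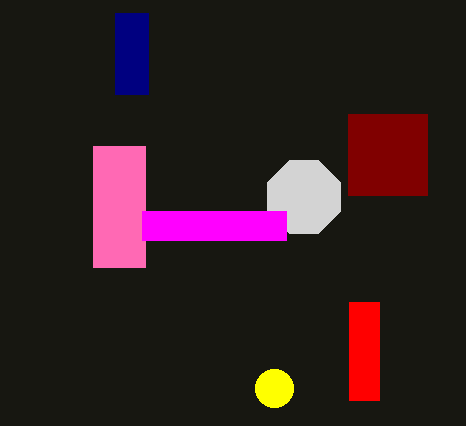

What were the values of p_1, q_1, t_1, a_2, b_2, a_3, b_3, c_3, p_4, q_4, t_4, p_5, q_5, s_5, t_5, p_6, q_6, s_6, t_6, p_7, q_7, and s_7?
p_1 = 93; q_1 = 146; t_1 = 267; a_2 = 304; b_2 = 197; a_3 = 274; b_3 = 388; c_3 = 19; p_4 = 349; q_4 = 302; t_4 = 400; p_5 = 142; q_5 = 211; s_5 = 286; t_5 = 240; p_6 = 115; q_6 = 13; s_6 = 148; t_6 = 94; p_7 = 348; q_7 = 114; s_7 = 427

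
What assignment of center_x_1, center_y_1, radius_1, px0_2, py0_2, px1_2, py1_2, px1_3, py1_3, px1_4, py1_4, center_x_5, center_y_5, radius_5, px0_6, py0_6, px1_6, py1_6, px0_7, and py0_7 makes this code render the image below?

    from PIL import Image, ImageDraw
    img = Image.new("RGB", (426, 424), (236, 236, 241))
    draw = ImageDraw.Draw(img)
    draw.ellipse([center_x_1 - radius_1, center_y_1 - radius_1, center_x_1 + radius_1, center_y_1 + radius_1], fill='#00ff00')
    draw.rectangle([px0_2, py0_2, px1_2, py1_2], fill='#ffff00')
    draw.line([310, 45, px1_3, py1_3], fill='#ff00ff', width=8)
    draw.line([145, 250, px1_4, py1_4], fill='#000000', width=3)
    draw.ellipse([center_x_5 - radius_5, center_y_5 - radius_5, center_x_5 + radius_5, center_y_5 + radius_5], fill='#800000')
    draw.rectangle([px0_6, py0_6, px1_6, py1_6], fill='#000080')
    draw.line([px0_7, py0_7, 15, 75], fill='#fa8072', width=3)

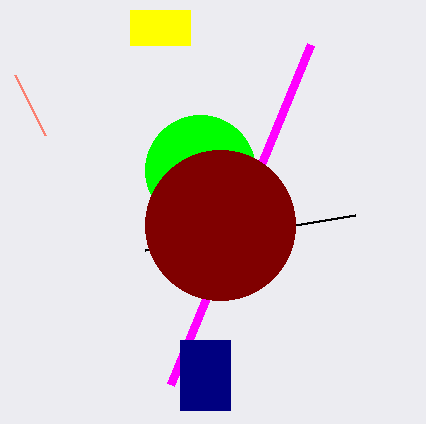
center_x_1 = 200
center_y_1 = 170
radius_1 = 55
px0_2 = 130
py0_2 = 10
px1_2 = 190
py1_2 = 45
px1_3 = 170
py1_3 = 385
px1_4 = 355
py1_4 = 215
center_x_5 = 220
center_y_5 = 225
radius_5 = 75
px0_6 = 180
py0_6 = 340
px1_6 = 230
py1_6 = 410
px0_7 = 45
py0_7 = 135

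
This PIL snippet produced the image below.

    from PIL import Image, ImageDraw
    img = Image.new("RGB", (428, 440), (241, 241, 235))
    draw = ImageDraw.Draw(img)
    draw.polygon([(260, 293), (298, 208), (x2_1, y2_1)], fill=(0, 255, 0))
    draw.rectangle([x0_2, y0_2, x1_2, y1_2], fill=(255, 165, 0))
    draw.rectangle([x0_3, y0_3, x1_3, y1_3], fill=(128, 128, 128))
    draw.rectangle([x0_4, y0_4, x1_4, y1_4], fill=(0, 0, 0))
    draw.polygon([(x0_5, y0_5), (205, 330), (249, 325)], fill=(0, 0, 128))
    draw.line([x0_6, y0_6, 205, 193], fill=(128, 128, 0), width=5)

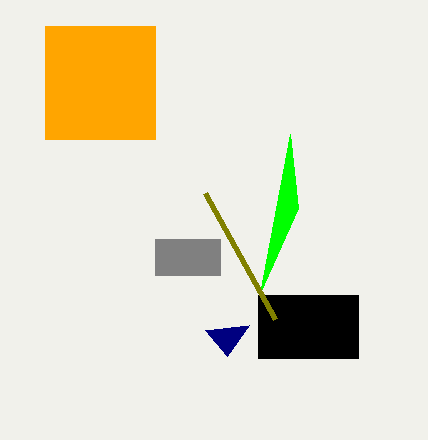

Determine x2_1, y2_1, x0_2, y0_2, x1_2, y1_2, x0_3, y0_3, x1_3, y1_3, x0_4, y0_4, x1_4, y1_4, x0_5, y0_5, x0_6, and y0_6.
x2_1 = 290
y2_1 = 134
x0_2 = 45
y0_2 = 26
x1_2 = 155
y1_2 = 139
x0_3 = 155
y0_3 = 239
x1_3 = 220
y1_3 = 275
x0_4 = 258
y0_4 = 295
x1_4 = 358
y1_4 = 358
x0_5 = 227
y0_5 = 356
x0_6 = 275
y0_6 = 319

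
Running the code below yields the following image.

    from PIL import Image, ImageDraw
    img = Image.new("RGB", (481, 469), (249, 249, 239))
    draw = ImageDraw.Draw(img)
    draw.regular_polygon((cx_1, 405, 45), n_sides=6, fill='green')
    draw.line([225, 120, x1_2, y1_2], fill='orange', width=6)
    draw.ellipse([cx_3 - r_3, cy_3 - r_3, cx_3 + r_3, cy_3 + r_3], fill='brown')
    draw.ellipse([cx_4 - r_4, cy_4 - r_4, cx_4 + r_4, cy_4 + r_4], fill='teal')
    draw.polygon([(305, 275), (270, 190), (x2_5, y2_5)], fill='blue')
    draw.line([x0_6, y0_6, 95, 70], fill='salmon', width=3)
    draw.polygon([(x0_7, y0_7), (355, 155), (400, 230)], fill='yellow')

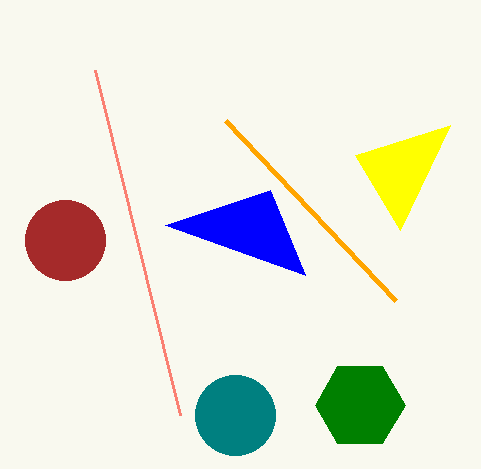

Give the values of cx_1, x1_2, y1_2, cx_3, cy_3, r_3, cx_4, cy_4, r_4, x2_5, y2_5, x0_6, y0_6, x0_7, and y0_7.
cx_1 = 360, x1_2 = 395, y1_2 = 300, cx_3 = 65, cy_3 = 240, r_3 = 40, cx_4 = 235, cy_4 = 415, r_4 = 40, x2_5 = 165, y2_5 = 225, x0_6 = 180, y0_6 = 415, x0_7 = 450, y0_7 = 125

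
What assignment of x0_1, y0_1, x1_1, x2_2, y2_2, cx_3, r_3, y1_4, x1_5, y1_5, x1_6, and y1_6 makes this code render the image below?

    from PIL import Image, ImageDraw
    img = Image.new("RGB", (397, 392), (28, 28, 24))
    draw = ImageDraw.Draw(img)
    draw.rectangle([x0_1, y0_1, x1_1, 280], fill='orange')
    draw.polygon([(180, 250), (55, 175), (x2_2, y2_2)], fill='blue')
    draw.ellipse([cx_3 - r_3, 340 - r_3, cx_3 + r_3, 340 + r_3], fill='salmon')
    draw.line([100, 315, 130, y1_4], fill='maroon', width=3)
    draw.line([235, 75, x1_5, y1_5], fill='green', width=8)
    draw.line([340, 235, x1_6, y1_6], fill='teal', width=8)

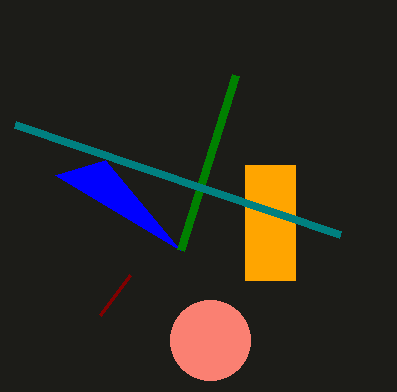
x0_1 = 245, y0_1 = 165, x1_1 = 295, x2_2 = 105, y2_2 = 160, cx_3 = 210, r_3 = 40, y1_4 = 275, x1_5 = 180, y1_5 = 250, x1_6 = 15, y1_6 = 125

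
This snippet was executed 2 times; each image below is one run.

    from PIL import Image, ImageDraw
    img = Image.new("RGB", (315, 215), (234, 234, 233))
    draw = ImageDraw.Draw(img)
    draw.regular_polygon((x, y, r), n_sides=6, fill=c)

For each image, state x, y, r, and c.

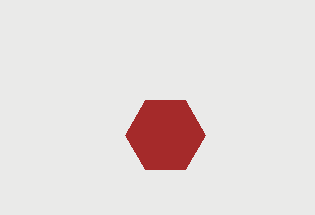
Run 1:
x = 165; y = 135; r = 40; c = 'brown'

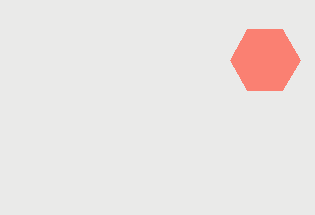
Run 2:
x = 265
y = 60
r = 35
c = 'salmon'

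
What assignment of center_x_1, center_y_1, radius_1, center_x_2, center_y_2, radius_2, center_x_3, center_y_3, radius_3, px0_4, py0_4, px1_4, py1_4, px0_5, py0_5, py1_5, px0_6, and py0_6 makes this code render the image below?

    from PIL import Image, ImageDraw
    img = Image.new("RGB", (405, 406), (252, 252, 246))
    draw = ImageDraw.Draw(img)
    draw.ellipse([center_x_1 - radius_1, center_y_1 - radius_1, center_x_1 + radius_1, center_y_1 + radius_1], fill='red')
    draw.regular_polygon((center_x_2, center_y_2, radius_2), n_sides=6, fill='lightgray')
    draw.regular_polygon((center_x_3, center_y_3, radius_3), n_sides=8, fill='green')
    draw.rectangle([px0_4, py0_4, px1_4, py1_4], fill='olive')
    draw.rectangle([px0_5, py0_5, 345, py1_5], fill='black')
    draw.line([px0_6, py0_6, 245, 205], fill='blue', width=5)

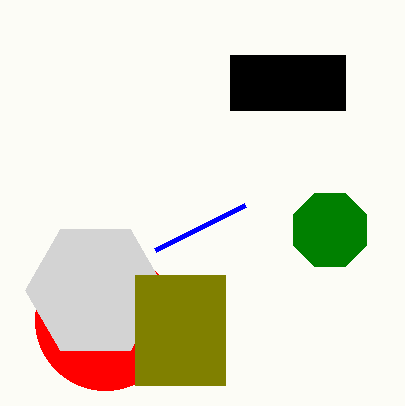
center_x_1 = 105, center_y_1 = 320, radius_1 = 70, center_x_2 = 95, center_y_2 = 290, radius_2 = 70, center_x_3 = 330, center_y_3 = 230, radius_3 = 40, px0_4 = 135, py0_4 = 275, px1_4 = 225, py1_4 = 385, px0_5 = 230, py0_5 = 55, py1_5 = 110, px0_6 = 155, py0_6 = 250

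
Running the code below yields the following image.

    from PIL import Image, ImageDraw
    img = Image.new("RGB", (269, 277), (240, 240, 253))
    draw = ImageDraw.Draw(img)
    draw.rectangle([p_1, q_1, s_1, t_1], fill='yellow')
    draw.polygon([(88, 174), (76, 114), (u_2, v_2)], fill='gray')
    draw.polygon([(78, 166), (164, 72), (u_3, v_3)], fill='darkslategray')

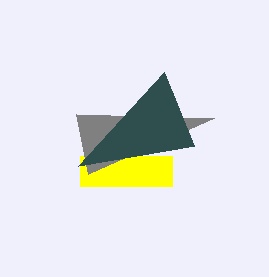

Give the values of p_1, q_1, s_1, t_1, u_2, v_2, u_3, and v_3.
p_1 = 80
q_1 = 156
s_1 = 172
t_1 = 186
u_2 = 214
v_2 = 118
u_3 = 194
v_3 = 146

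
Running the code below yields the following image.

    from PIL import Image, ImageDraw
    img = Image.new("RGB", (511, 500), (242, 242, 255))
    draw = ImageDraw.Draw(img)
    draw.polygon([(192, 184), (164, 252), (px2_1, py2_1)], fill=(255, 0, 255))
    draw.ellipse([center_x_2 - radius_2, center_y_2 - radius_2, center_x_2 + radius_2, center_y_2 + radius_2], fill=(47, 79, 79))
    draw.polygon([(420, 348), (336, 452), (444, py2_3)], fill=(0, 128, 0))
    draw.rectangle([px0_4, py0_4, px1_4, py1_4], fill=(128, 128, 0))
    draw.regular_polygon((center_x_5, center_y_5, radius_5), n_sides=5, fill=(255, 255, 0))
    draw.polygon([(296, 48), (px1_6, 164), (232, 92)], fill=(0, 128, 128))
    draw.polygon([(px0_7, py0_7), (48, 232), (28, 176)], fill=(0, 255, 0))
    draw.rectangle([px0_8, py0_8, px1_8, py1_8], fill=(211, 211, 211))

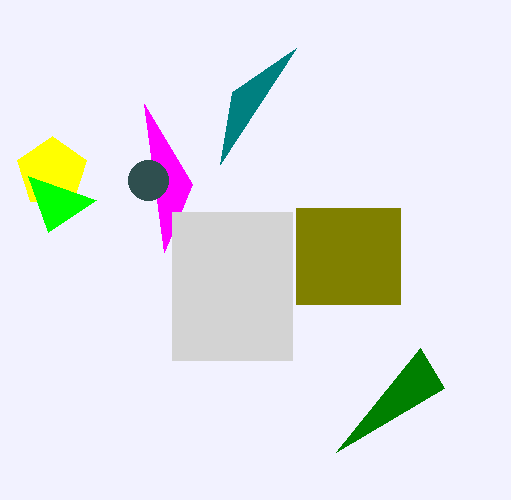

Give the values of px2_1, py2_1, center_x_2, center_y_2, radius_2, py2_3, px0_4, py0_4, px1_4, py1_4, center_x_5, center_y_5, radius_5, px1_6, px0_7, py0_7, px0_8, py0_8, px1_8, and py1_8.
px2_1 = 144; py2_1 = 104; center_x_2 = 148; center_y_2 = 180; radius_2 = 20; py2_3 = 388; px0_4 = 296; py0_4 = 208; px1_4 = 400; py1_4 = 304; center_x_5 = 52; center_y_5 = 172; radius_5 = 36; px1_6 = 220; px0_7 = 96; py0_7 = 200; px0_8 = 172; py0_8 = 212; px1_8 = 292; py1_8 = 360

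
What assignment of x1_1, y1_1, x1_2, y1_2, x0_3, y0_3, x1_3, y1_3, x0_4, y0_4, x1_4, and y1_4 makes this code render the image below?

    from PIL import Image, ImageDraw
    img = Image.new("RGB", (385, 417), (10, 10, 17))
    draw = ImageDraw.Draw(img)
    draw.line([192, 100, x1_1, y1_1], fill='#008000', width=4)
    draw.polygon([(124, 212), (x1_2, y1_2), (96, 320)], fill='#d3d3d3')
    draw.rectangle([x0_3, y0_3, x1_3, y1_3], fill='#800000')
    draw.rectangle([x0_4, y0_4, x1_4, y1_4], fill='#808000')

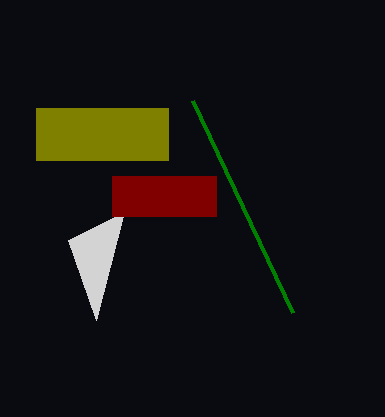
x1_1 = 292
y1_1 = 312
x1_2 = 68
y1_2 = 240
x0_3 = 112
y0_3 = 176
x1_3 = 216
y1_3 = 216
x0_4 = 36
y0_4 = 108
x1_4 = 168
y1_4 = 160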